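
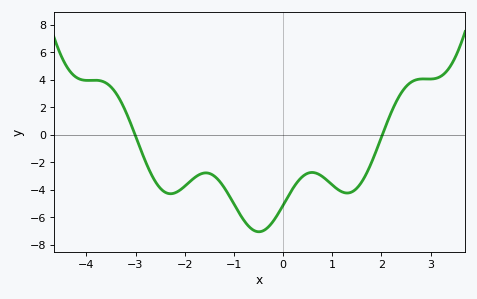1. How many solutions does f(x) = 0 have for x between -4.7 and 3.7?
2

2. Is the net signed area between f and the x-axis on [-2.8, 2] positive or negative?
negative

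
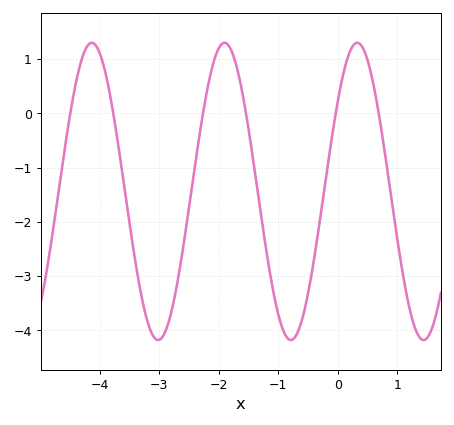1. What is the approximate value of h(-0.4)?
-2.7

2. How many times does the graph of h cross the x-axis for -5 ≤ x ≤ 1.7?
6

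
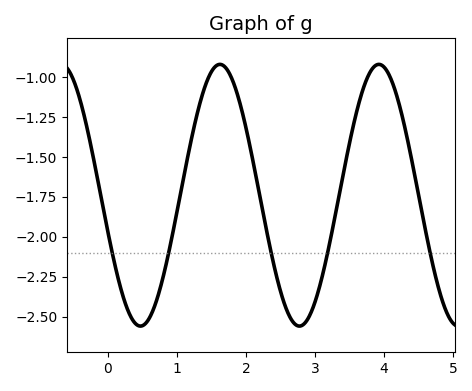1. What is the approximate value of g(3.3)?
-1.85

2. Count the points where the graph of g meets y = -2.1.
5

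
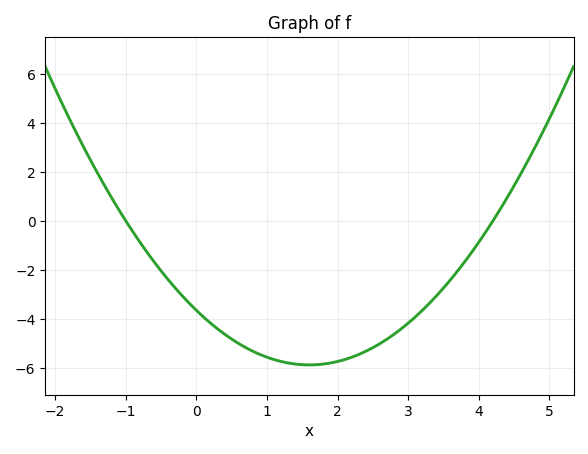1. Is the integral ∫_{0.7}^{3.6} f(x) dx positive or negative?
negative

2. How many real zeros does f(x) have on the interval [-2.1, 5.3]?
2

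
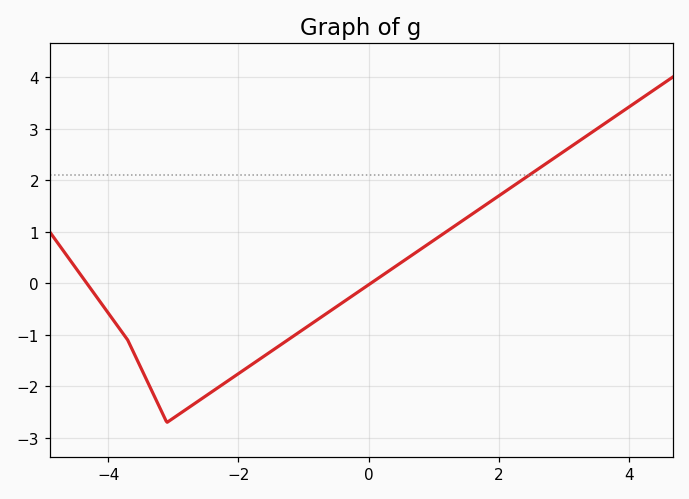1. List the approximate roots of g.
-4.33, 0.029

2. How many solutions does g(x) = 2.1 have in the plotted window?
1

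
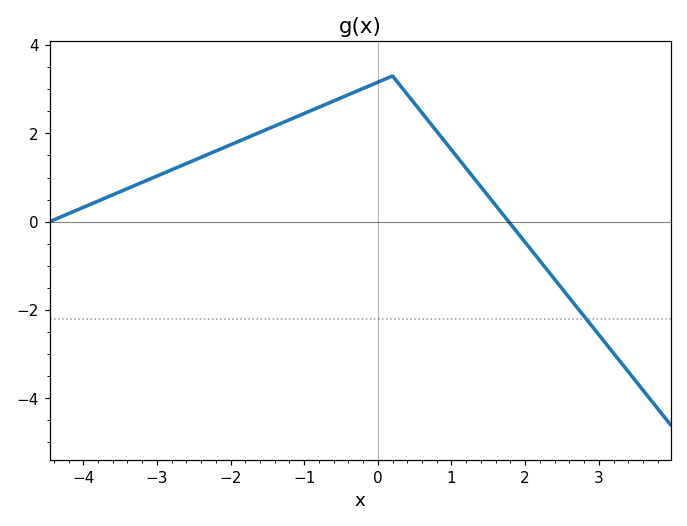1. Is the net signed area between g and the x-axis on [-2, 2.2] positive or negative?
positive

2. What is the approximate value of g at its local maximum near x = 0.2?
3.2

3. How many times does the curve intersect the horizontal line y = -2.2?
1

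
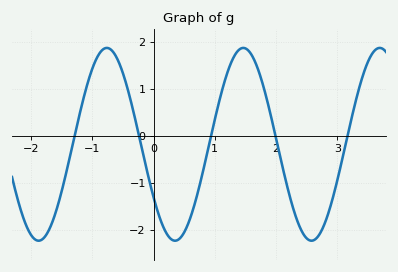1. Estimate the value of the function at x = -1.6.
-1.6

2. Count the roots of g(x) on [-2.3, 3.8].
5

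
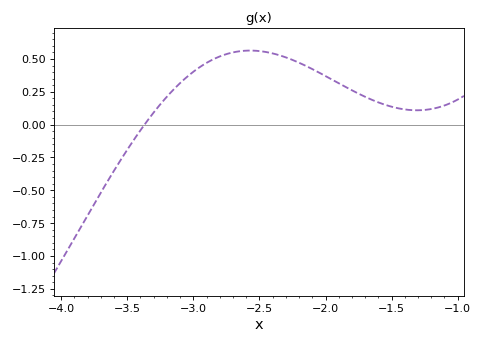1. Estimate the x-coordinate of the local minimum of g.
-1.31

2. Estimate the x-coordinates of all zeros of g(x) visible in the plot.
-3.37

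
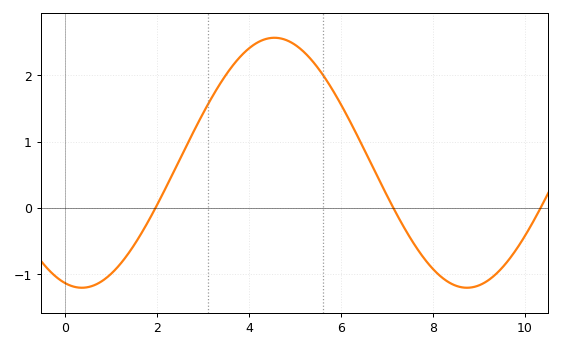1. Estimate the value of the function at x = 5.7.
1.9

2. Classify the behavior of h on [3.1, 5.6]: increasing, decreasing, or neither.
neither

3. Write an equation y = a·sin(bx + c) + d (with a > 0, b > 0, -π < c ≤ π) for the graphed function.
y = 1.89sin(0.75x - 1.8) + 0.68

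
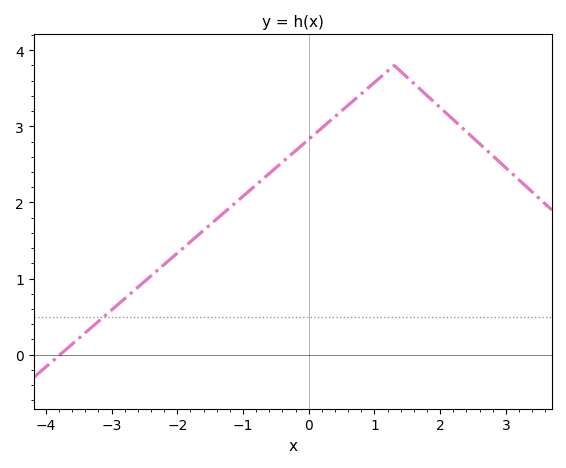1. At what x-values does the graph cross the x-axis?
-3.8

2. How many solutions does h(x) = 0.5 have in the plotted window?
1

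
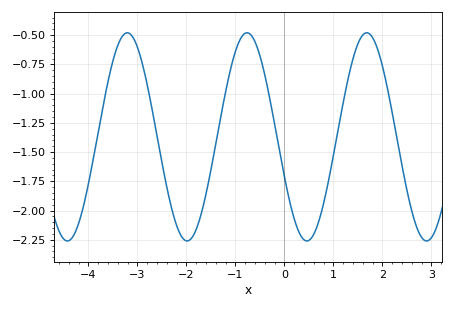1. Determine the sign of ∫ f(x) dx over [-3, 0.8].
negative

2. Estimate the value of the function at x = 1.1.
-1.3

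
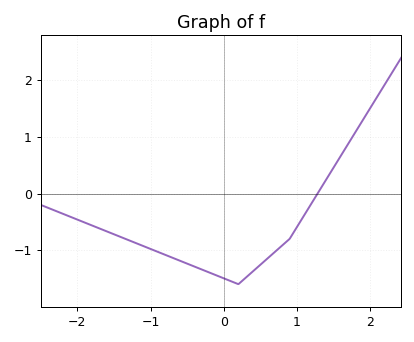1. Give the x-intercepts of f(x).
1.28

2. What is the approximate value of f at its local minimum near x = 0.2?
-1.6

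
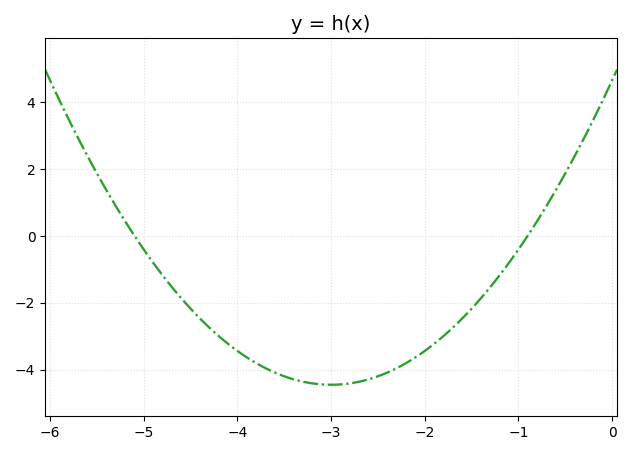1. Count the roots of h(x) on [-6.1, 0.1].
2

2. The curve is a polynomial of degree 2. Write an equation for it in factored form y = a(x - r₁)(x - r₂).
y = 1.01(x + 5.1)(x + 0.9)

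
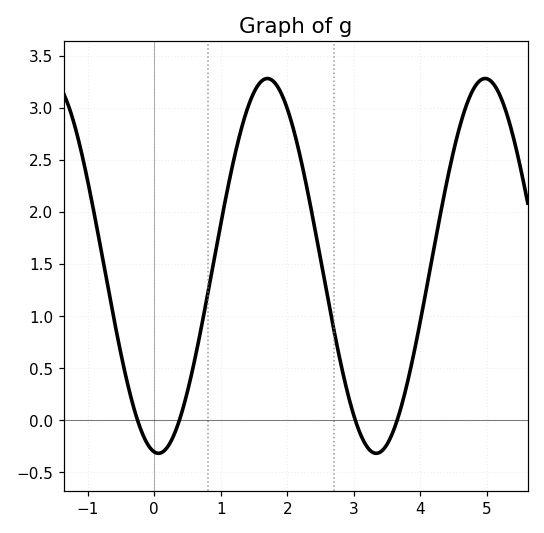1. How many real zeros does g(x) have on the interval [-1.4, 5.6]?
4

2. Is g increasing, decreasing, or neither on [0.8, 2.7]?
neither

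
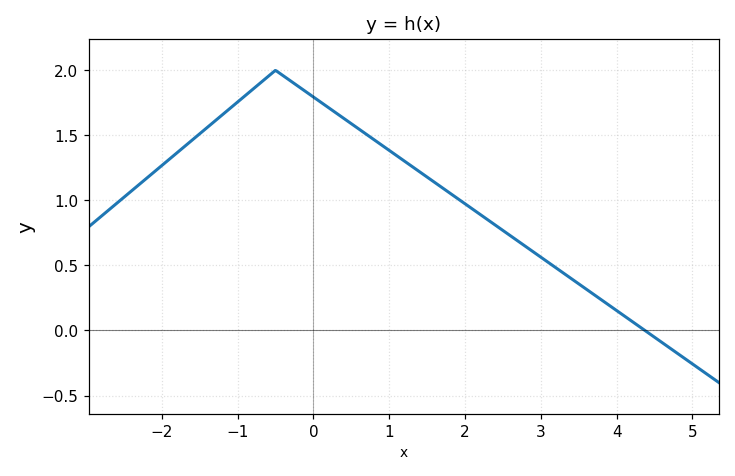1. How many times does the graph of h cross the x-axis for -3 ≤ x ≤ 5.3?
1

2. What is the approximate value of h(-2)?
1.25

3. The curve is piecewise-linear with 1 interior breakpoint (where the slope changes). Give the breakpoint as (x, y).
(-0.5, 2)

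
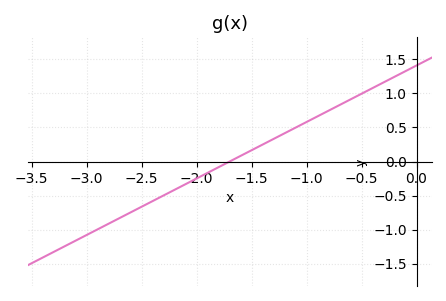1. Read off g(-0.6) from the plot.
0.913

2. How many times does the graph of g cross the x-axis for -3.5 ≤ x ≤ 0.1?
1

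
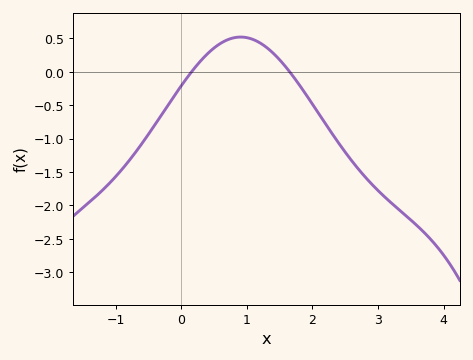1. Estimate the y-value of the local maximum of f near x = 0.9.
0.521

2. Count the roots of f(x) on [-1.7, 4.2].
2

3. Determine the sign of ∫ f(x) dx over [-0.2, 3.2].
negative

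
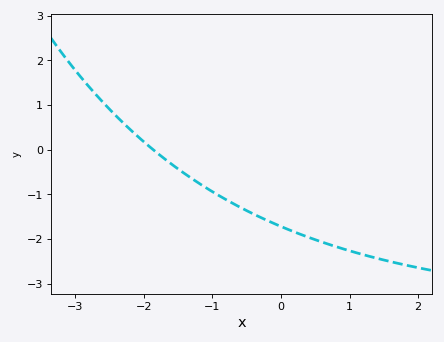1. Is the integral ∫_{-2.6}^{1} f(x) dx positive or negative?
negative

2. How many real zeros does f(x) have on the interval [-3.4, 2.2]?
1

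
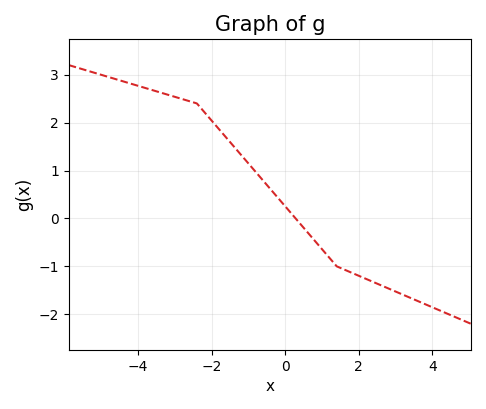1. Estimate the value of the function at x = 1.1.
-0.732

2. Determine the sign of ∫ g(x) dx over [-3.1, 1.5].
positive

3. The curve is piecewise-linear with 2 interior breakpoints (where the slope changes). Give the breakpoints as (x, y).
(-2.4, 2.4); (1.4, -1)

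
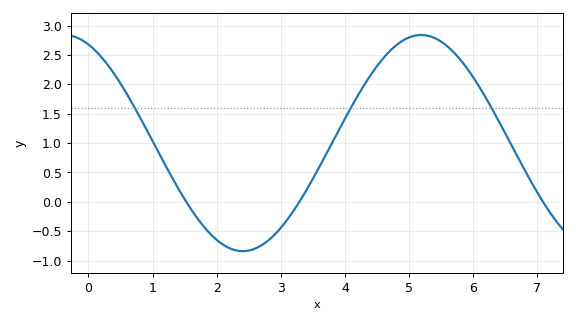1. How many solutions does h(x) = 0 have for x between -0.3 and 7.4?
3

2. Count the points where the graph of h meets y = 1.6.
3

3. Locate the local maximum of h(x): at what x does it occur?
5.2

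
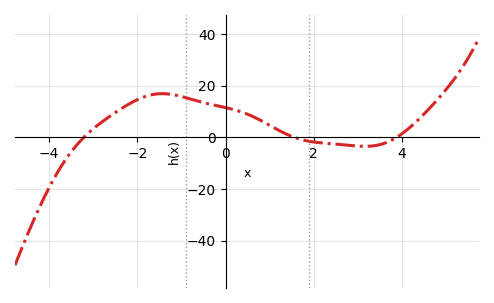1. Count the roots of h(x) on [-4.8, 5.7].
3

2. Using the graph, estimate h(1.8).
-2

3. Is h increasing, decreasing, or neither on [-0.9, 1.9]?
decreasing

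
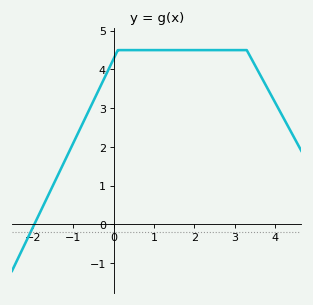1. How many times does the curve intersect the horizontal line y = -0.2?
1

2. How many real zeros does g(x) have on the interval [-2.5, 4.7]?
1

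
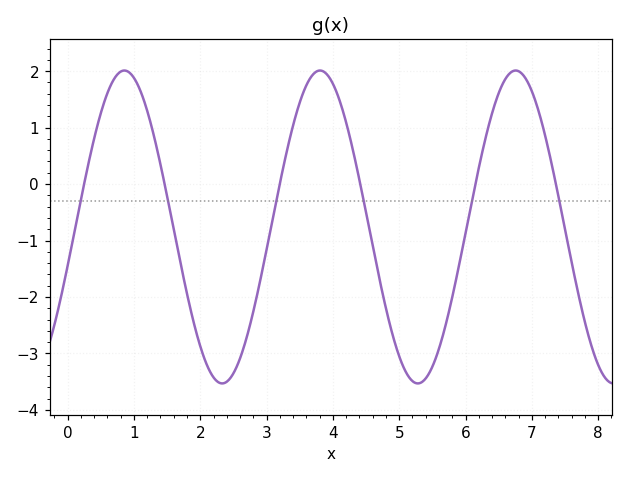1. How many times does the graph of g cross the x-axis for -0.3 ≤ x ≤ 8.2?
6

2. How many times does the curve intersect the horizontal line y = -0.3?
6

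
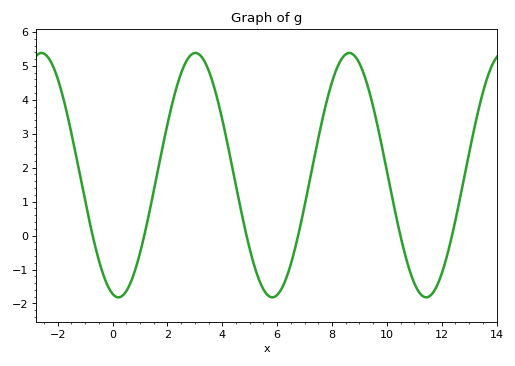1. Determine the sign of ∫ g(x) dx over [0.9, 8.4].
positive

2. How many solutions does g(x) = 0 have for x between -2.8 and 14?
6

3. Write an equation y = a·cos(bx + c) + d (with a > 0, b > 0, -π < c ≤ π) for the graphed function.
y = 3.6cos(1.1x + 2.9) + 1.78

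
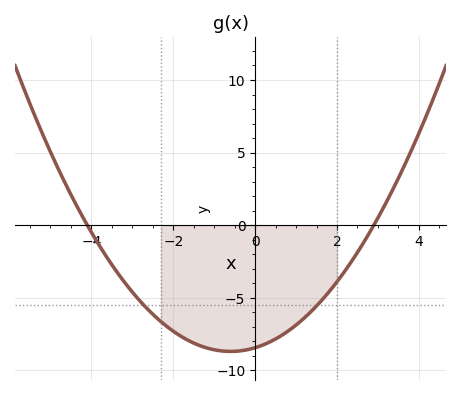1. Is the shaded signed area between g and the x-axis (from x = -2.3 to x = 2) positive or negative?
negative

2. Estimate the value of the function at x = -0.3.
-8.63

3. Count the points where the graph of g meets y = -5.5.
2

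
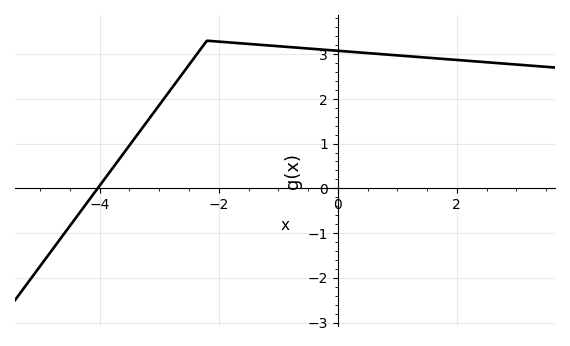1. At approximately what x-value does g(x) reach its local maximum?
-2.2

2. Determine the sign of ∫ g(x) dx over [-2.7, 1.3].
positive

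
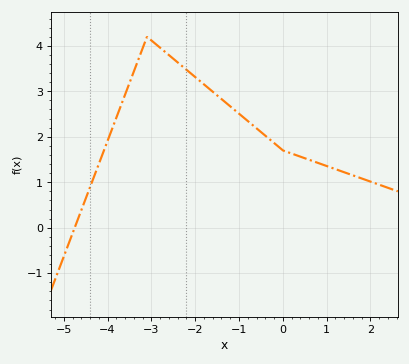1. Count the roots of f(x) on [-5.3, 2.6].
1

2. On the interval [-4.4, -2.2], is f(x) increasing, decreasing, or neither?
neither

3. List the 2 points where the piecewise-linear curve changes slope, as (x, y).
(-3.1, 4.2); (0, 1.7)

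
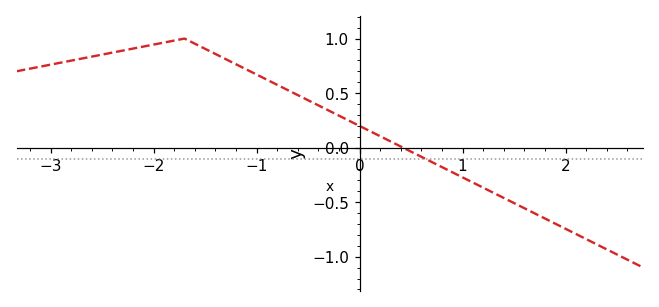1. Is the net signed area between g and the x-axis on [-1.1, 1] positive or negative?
positive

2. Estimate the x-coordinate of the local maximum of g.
-1.7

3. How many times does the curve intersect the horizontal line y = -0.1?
1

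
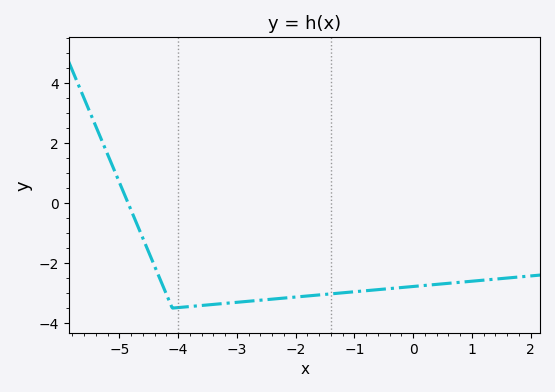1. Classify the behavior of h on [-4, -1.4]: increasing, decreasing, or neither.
increasing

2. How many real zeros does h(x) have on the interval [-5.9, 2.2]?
1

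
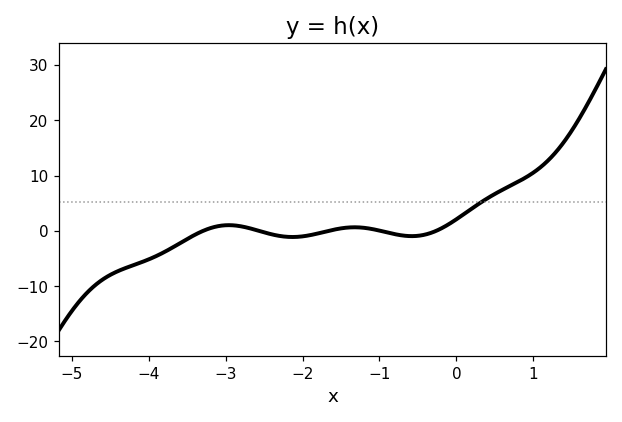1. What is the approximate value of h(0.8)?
9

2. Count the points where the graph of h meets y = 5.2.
1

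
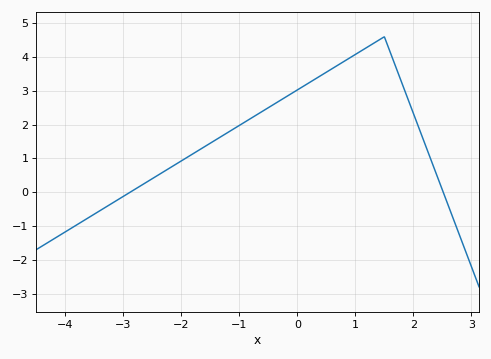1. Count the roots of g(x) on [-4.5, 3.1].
2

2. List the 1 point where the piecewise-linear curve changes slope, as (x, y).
(1.5, 4.6)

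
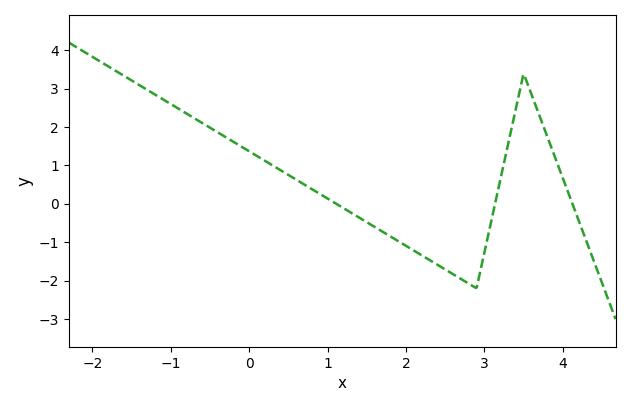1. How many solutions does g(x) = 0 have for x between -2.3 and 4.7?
3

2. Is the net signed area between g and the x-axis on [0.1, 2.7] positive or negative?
negative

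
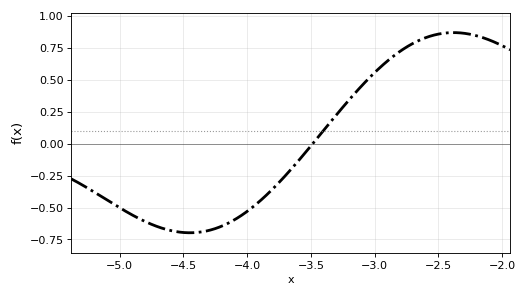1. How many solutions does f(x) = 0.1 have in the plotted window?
1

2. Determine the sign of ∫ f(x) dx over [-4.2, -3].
negative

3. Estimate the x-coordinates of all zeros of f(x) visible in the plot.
-3.5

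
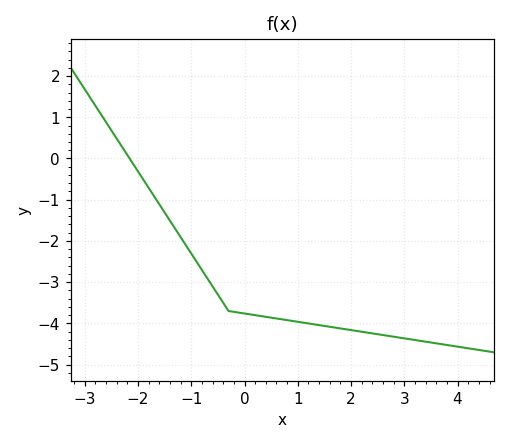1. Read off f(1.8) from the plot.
-4.12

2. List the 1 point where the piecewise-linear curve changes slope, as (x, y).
(-0.3, -3.7)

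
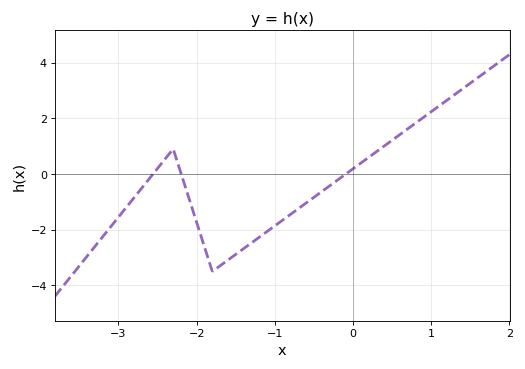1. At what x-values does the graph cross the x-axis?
-2.56, -2.2, -0.092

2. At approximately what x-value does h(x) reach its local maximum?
-2.3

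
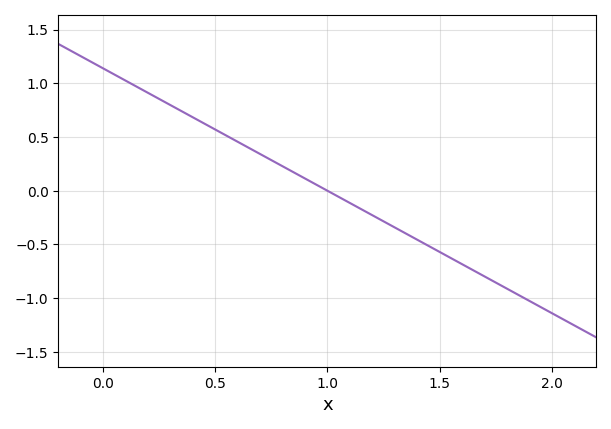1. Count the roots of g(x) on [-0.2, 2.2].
1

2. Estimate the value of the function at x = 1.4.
-0.45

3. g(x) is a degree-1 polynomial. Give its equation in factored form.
y = -1.14(x - 1)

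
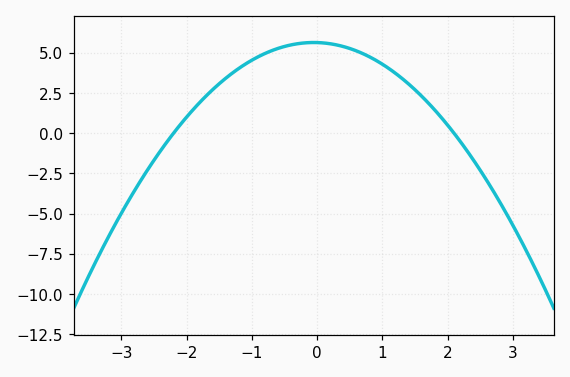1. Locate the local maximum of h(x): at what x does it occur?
-0.05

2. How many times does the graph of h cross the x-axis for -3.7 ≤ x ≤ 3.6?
2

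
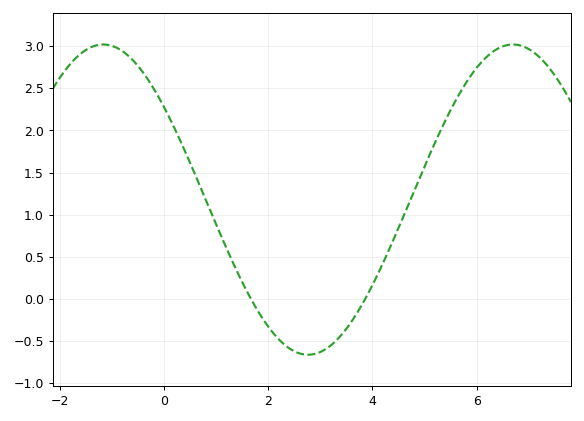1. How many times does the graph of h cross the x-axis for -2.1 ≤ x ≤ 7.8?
2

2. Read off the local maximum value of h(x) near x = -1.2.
3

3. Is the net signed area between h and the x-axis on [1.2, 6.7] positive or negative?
positive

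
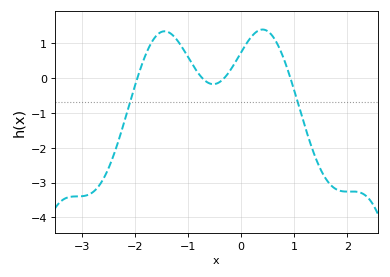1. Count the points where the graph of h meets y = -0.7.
2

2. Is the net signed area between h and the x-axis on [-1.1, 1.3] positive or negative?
positive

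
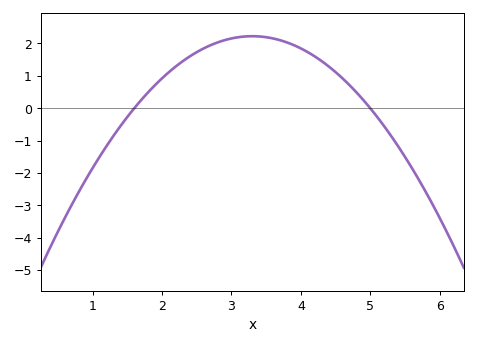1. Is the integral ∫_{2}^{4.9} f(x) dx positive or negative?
positive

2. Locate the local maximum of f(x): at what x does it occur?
3.3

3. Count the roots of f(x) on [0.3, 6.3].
2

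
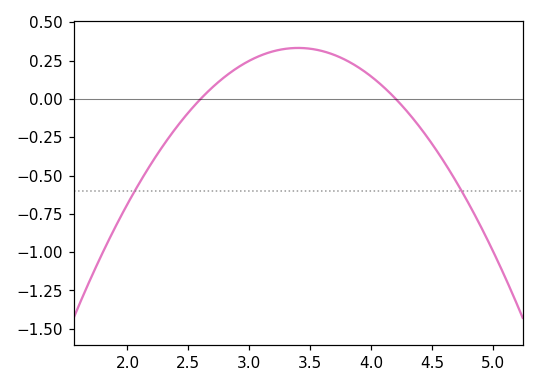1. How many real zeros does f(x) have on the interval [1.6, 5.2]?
2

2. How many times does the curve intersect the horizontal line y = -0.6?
2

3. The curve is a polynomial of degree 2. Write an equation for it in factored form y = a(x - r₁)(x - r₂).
y = -0.52(x - 2.6)(x - 4.2)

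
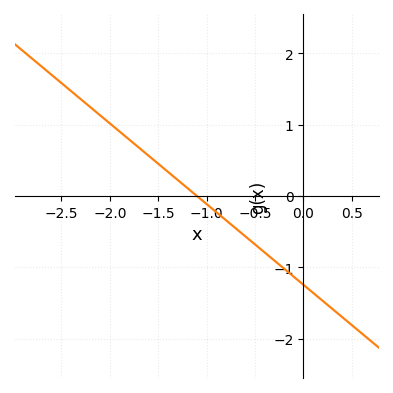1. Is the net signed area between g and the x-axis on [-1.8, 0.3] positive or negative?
negative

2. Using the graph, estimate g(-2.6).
1.7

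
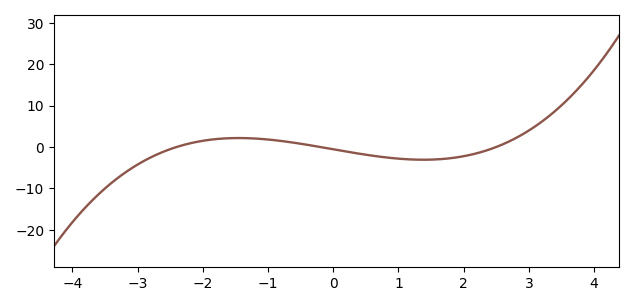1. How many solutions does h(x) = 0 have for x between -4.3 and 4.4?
3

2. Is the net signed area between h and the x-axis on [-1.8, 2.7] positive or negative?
negative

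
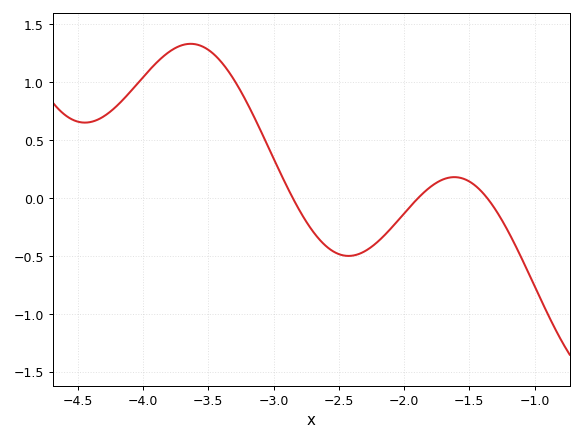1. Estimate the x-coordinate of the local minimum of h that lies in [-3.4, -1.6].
-2.4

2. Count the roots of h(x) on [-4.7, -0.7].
3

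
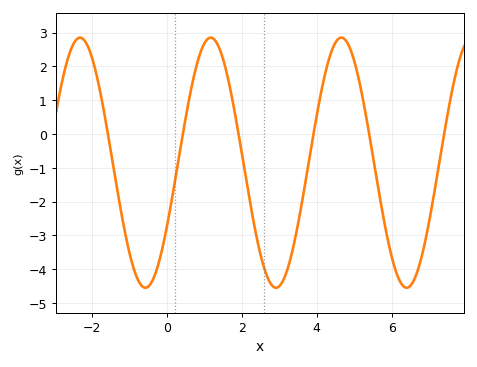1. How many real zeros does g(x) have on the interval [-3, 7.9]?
6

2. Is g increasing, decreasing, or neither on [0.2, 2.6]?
neither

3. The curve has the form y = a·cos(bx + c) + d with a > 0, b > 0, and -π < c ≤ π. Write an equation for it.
y = 3.7cos(1.8x - 2.1) - 0.85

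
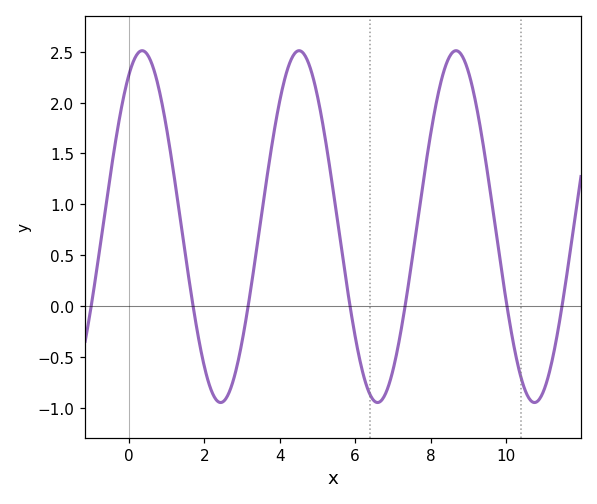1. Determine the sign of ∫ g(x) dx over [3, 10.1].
positive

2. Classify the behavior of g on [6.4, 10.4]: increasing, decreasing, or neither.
neither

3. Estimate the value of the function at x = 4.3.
2.42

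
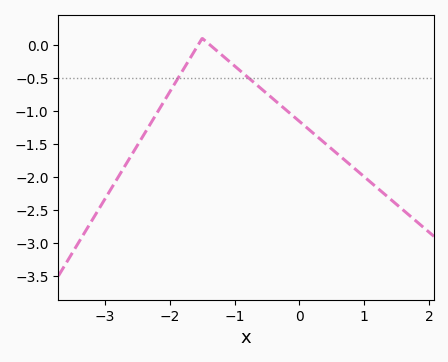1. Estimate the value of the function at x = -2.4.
-1.36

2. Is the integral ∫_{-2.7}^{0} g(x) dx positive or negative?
negative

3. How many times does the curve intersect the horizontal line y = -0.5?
2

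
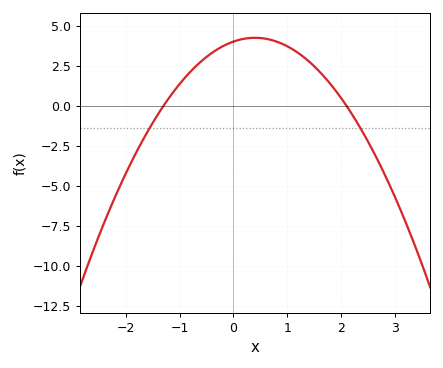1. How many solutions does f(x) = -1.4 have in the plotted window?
2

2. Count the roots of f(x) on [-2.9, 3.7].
2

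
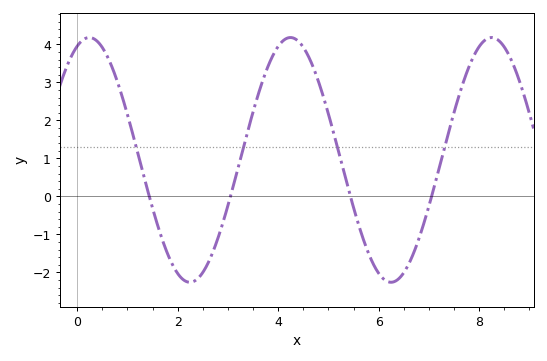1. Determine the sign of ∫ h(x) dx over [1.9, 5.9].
positive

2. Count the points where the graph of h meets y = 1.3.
4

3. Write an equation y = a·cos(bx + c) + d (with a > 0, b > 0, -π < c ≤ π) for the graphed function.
y = 3.22cos(1.6x - 0.38) + 0.96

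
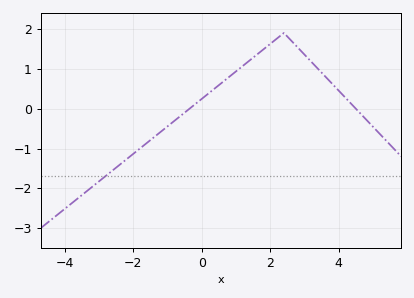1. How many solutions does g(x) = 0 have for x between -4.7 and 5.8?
2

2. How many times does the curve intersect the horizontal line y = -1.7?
1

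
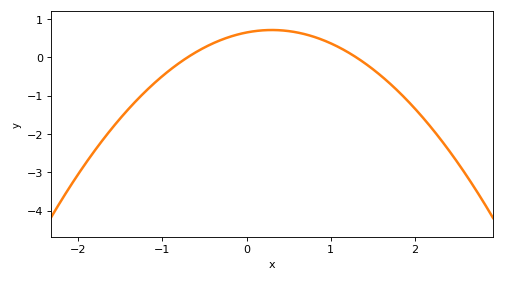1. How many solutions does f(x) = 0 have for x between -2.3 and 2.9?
2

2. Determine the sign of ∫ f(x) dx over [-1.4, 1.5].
positive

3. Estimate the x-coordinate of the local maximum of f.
0.3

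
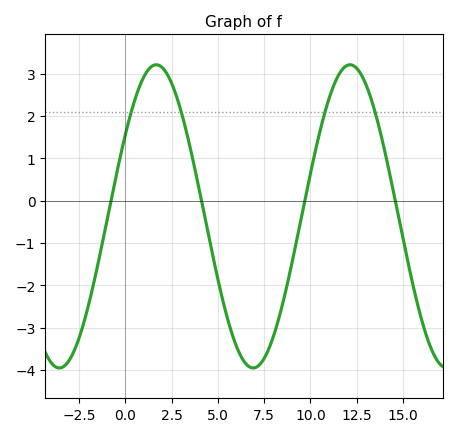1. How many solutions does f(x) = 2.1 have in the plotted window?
4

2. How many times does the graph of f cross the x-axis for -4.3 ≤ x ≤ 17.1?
4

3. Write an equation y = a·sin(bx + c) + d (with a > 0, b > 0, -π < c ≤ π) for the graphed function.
y = 3.58sin(0.6x + 0.57) - 0.37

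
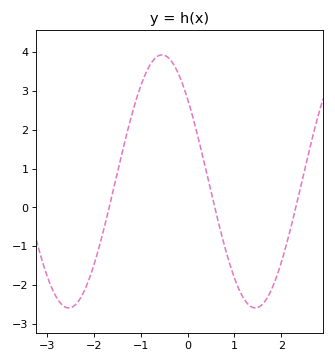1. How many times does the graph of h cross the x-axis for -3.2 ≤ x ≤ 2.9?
3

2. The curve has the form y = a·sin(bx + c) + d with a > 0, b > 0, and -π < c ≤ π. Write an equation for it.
y = 3.26sin(1.6x + 2.4) + 0.67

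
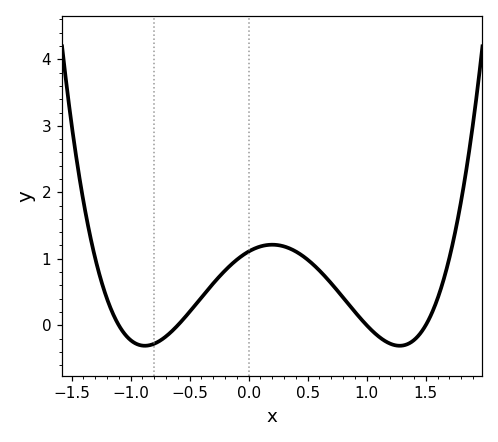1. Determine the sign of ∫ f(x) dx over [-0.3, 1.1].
positive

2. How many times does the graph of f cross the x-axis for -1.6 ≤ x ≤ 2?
4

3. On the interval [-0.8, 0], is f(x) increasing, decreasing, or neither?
increasing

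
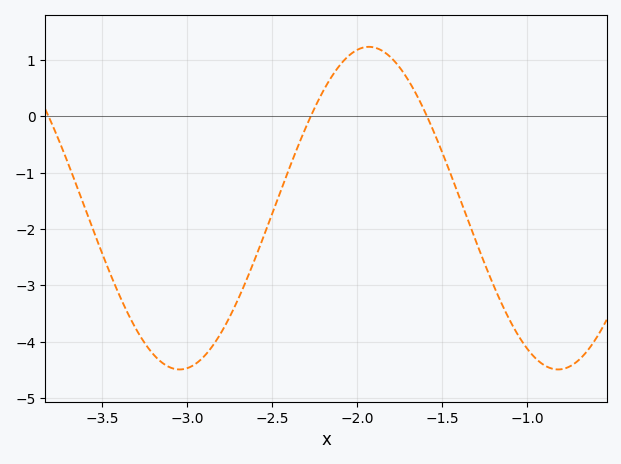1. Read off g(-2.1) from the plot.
0.9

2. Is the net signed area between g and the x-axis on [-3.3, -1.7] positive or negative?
negative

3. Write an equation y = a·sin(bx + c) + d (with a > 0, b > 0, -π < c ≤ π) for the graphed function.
y = 2.86sin(2.8x + 0.73) - 1.63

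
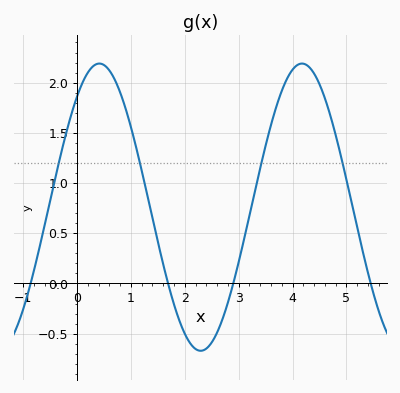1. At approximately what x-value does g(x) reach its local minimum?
2.3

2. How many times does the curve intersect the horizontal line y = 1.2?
4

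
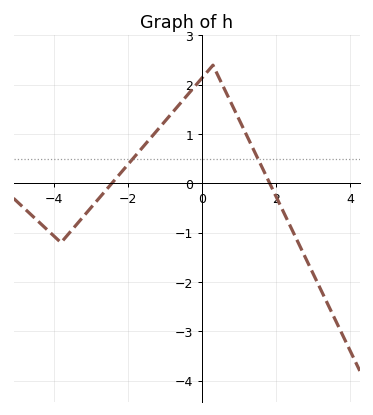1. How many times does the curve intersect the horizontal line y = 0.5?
2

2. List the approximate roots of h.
-2.43, 1.83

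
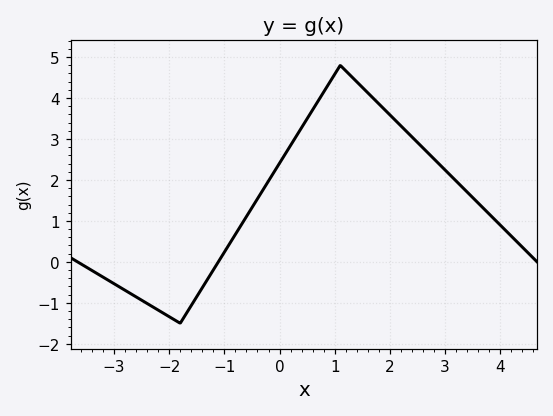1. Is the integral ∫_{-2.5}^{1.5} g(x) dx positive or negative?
positive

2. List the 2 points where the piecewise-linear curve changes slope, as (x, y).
(-1.8, -1.5); (1.1, 4.8)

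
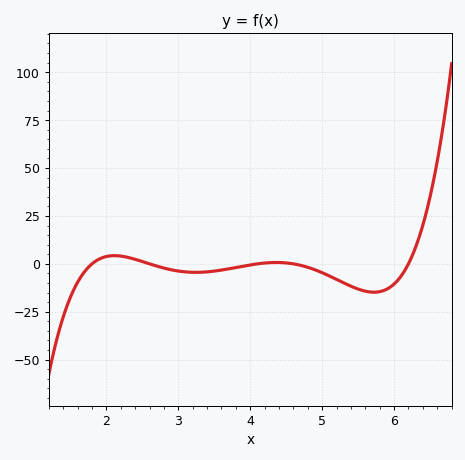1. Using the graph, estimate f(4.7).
0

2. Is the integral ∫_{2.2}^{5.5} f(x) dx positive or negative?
negative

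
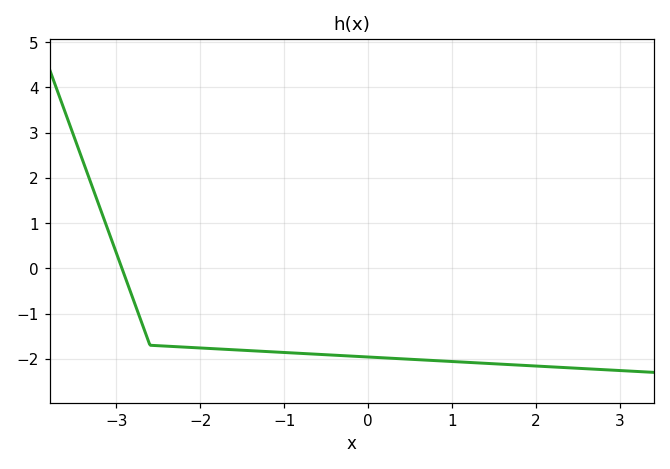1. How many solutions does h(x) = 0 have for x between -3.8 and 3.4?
1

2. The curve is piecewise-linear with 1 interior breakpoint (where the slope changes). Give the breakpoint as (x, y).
(-2.6, -1.7)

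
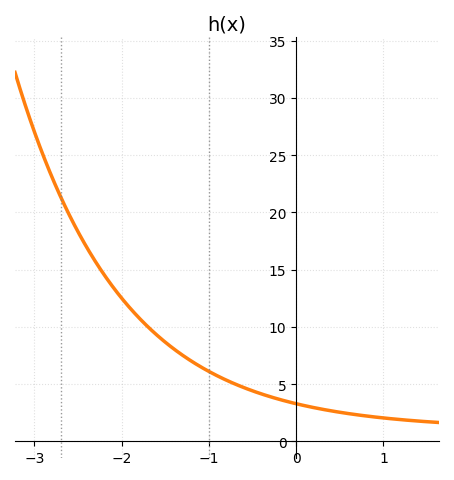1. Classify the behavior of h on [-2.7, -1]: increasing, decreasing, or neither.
decreasing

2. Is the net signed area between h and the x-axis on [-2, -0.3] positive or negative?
positive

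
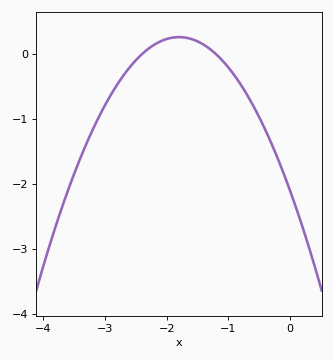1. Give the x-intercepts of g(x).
-2.4, -1.2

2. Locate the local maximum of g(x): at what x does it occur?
-1.8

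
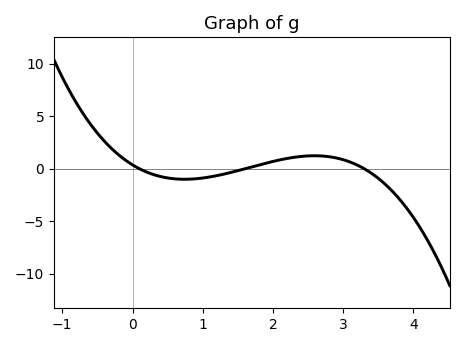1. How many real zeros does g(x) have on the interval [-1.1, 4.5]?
3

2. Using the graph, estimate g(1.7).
0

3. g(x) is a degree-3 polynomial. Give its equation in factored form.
y = -0.71(x - 0.1)(x - 1.6)(x - 3.3)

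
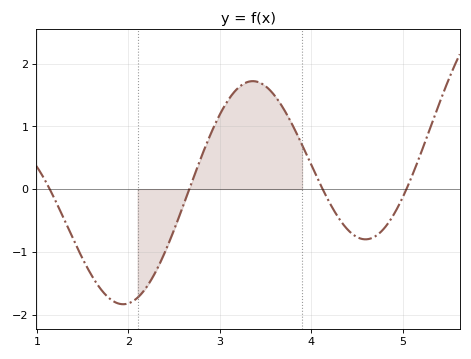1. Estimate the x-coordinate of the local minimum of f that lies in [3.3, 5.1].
4.6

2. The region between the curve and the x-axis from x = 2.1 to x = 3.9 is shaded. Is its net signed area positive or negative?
positive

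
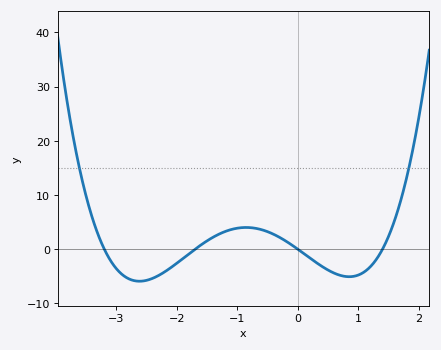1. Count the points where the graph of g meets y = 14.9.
2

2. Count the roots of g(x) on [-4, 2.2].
4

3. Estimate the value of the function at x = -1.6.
1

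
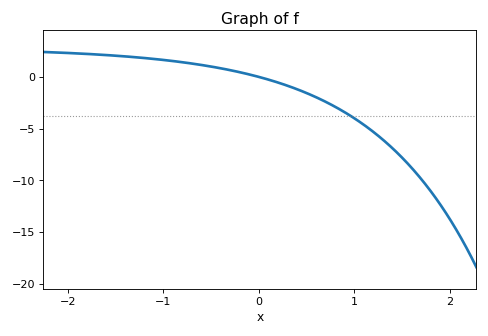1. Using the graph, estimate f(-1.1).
1.5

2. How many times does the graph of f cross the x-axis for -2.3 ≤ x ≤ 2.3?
1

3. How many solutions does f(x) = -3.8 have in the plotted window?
1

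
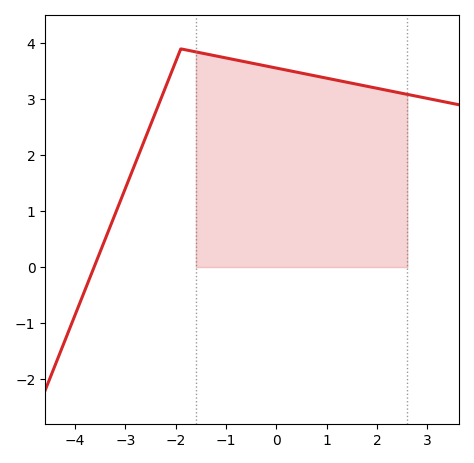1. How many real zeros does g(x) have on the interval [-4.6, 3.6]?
1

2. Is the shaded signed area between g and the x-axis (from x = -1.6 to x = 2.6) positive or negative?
positive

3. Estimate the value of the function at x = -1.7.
3.9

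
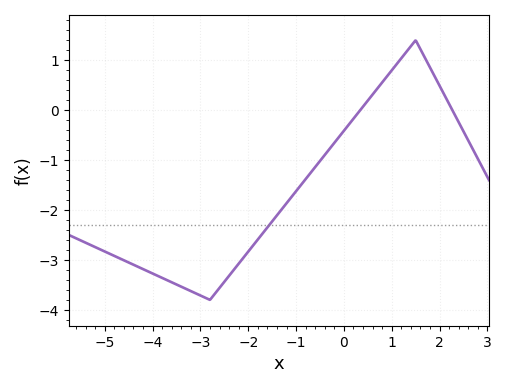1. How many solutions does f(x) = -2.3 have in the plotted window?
1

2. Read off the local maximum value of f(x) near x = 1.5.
1.4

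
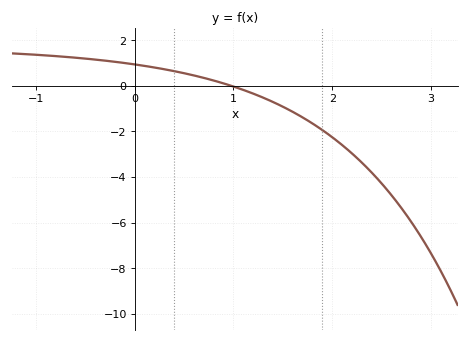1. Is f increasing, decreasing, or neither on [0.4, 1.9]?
decreasing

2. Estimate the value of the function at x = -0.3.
1.11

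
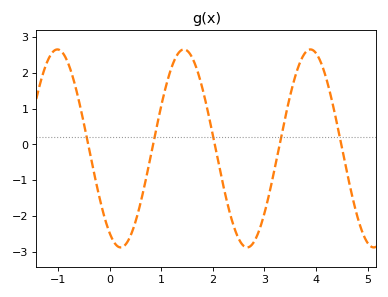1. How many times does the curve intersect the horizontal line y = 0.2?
5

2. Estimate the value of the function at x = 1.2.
2.15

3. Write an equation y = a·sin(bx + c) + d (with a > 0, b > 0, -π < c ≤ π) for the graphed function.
y = 2.76sin(2.56x - 2.11) - 0.11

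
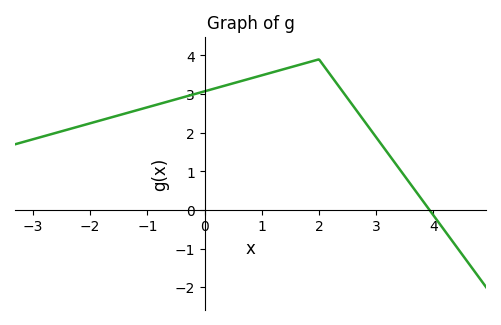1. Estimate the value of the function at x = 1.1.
3.5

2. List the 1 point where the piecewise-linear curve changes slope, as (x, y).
(2, 3.9)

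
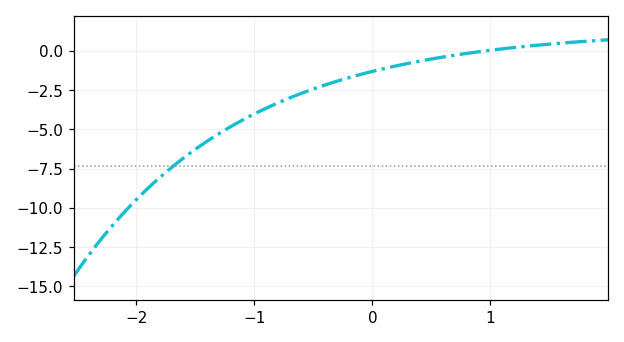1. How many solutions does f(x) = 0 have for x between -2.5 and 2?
1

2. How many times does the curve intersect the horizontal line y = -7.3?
1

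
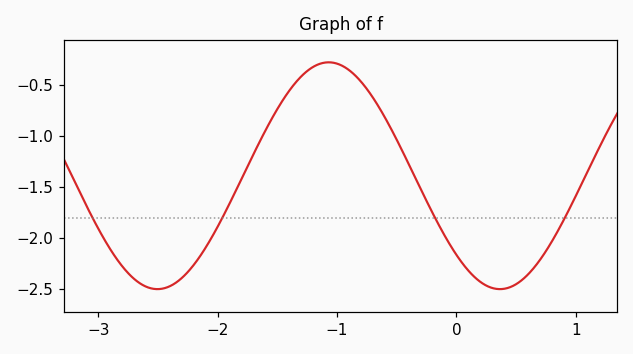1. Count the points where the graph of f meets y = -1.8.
4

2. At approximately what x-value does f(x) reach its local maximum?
-1.1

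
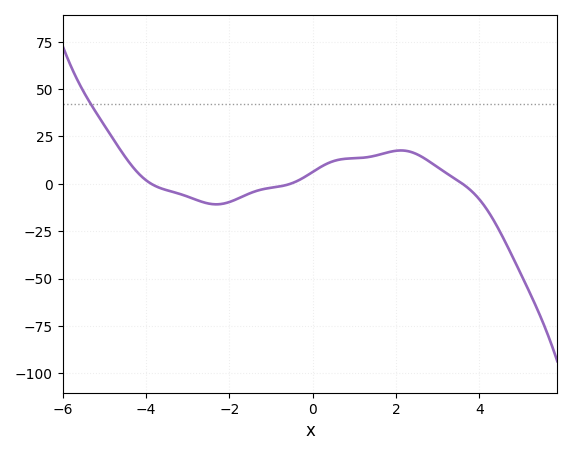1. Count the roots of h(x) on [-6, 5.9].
3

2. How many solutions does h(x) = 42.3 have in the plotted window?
1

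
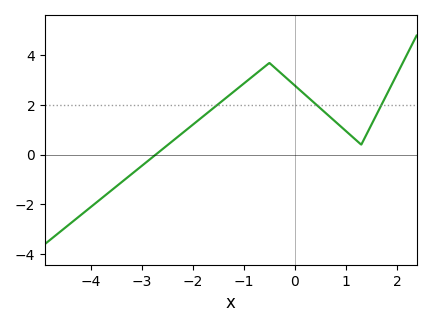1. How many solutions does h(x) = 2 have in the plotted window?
3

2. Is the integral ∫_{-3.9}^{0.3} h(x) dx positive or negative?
positive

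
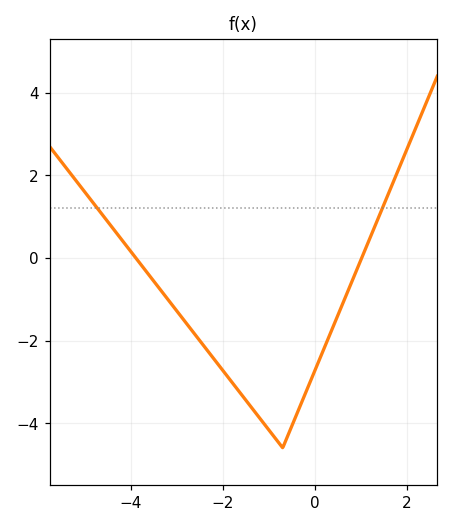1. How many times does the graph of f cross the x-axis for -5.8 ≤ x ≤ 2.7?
2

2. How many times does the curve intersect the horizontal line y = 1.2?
2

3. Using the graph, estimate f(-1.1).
-4.02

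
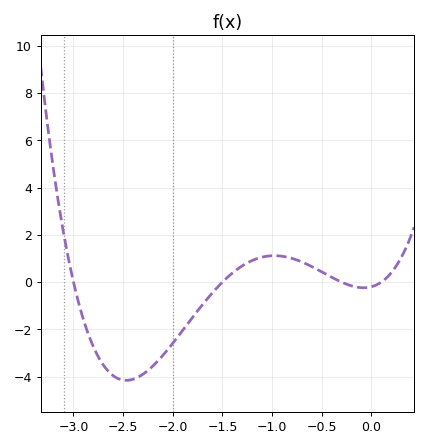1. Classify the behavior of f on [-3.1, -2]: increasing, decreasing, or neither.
neither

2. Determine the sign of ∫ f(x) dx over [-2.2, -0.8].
negative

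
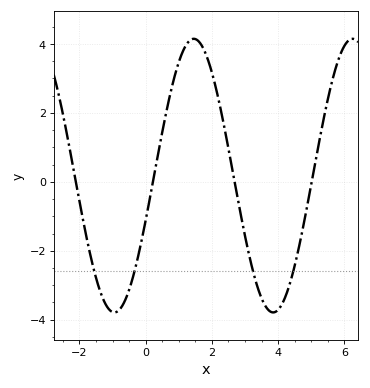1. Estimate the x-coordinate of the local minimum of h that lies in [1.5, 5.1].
3.85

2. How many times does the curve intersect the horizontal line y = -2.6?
4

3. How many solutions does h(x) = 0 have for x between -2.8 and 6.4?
4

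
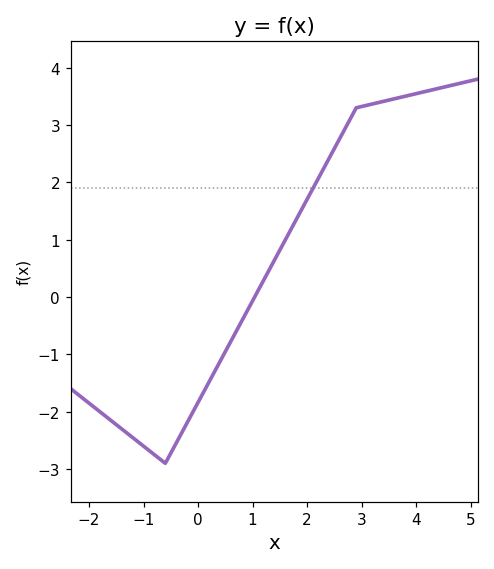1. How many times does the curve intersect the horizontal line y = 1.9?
1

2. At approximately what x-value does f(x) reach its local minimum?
-0.6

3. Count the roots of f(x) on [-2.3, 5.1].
1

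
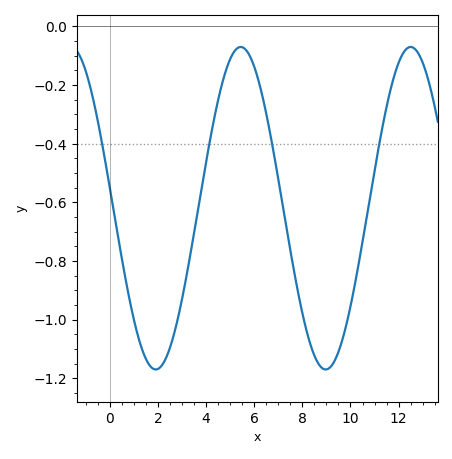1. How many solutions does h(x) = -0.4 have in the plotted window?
4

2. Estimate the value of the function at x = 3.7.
-0.608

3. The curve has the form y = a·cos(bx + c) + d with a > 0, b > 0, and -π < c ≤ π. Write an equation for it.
y = 0.55cos(0.89x + 1.44) - 0.62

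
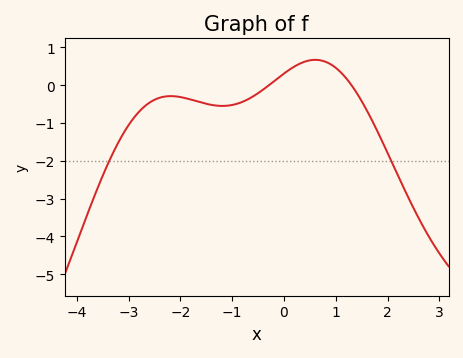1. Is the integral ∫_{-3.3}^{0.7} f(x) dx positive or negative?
negative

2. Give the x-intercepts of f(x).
-0.288, 1.3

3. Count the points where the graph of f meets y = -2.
2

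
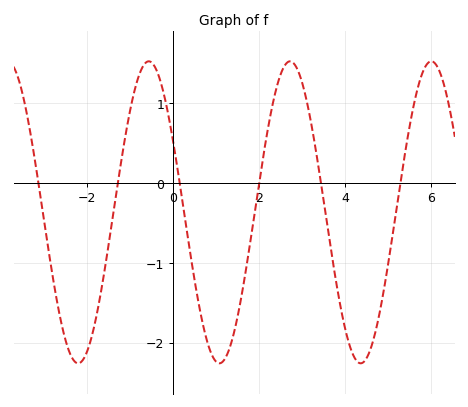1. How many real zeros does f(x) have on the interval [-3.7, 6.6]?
6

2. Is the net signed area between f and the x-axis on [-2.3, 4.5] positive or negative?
negative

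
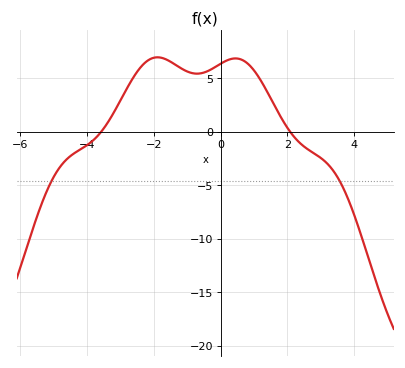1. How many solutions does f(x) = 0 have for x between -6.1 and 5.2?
2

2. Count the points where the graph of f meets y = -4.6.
2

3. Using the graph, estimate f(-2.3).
6.5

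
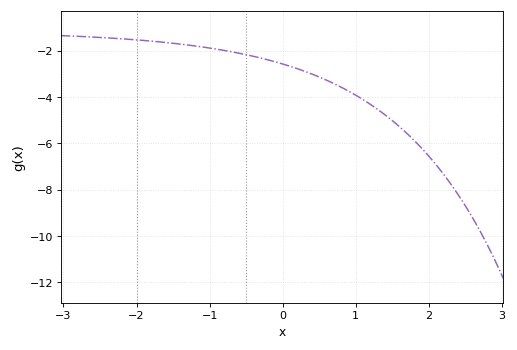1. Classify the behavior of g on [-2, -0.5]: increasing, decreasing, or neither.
decreasing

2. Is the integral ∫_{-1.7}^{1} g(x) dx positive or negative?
negative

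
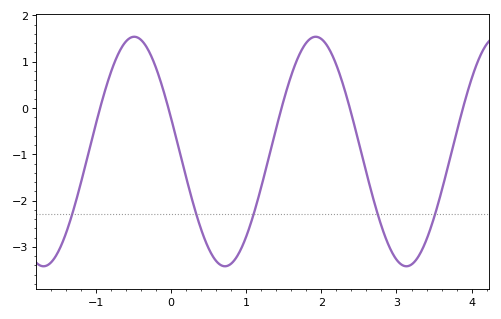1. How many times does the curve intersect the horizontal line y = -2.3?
5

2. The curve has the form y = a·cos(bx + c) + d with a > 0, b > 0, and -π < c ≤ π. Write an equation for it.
y = 2.48cos(2.6x + 1.3) - 0.94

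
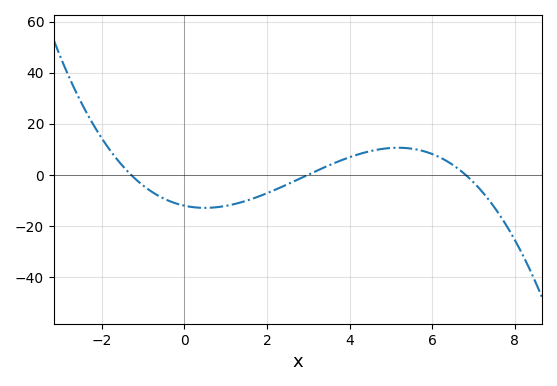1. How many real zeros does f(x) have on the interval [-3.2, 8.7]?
3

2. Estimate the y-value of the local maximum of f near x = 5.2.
10.5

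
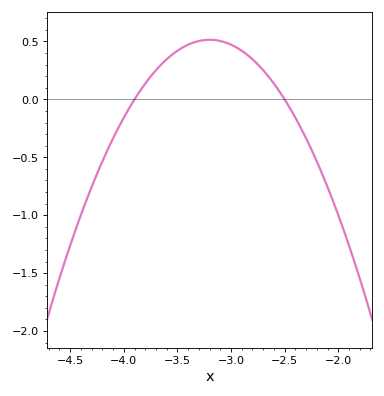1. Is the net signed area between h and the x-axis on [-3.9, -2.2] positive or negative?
positive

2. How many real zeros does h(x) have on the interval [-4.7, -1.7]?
2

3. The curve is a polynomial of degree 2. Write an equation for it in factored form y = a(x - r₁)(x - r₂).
y = -1.05(x + 3.9)(x + 2.5)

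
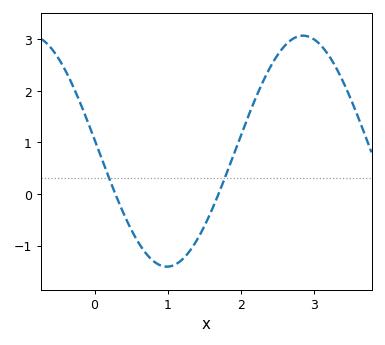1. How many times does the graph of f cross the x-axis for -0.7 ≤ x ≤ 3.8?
2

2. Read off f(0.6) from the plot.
-0.943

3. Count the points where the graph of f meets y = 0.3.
2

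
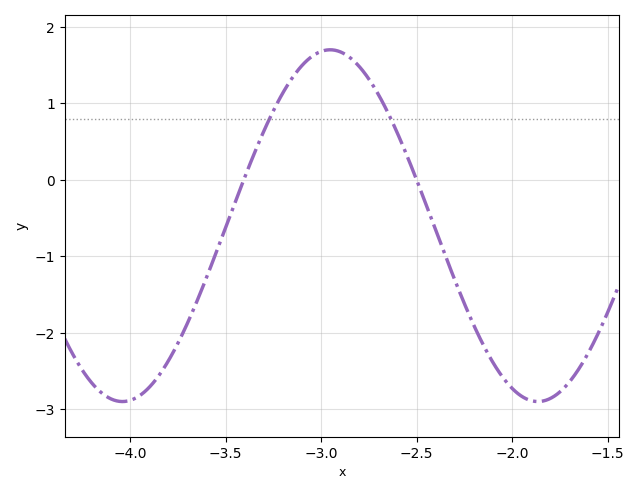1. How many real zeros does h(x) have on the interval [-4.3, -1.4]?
2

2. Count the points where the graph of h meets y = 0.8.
2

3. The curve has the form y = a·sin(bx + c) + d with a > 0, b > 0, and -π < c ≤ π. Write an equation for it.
y = 2.3sin(2.89x - 2.46) - 0.6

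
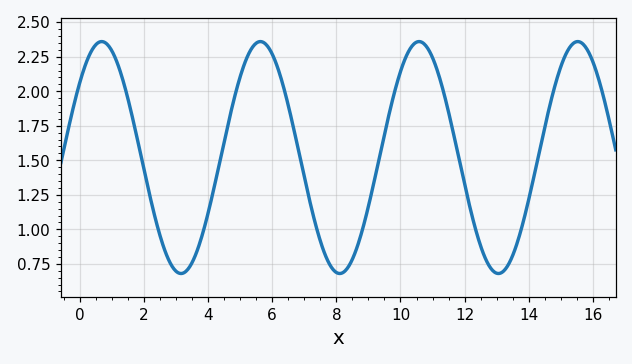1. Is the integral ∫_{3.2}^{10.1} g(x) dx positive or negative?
positive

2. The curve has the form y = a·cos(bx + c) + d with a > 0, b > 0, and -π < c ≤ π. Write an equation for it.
y = 0.84cos(1.3x - 0.87) + 1.52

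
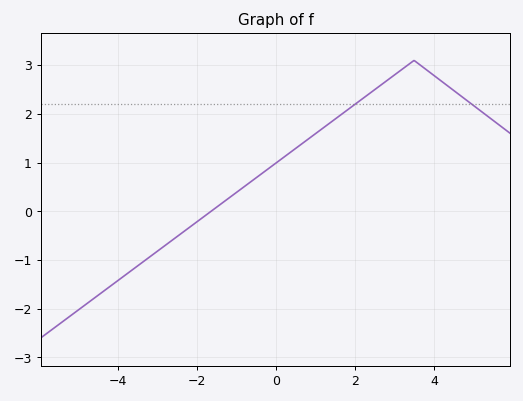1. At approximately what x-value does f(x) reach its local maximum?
3.4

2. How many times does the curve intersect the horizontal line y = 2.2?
2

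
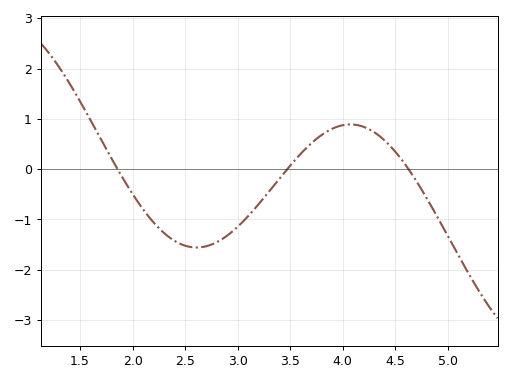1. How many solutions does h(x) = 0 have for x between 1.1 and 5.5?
3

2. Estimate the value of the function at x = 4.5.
0.4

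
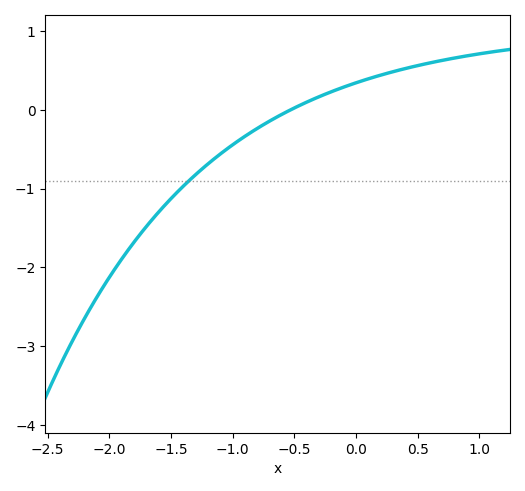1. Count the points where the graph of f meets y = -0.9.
1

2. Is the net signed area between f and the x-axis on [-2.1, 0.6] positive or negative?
negative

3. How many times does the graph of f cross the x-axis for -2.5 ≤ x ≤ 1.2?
1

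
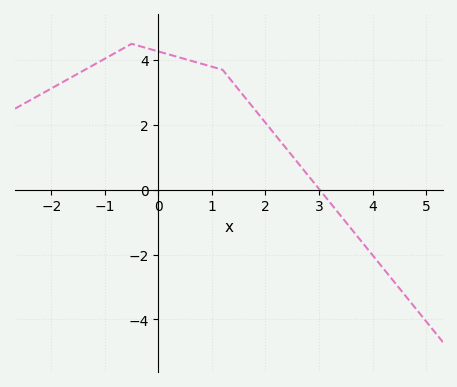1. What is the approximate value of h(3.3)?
-0.586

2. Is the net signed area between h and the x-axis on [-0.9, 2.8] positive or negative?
positive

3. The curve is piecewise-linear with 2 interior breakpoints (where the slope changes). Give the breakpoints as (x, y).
(-0.5, 4.5); (1.2, 3.7)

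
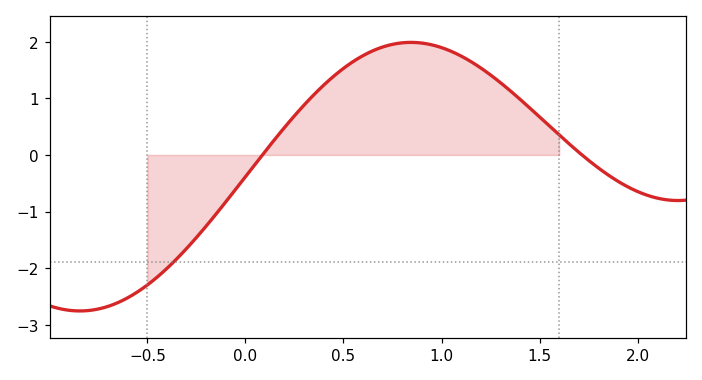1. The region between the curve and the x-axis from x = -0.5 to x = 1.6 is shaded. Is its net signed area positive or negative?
positive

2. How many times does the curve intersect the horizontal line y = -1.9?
1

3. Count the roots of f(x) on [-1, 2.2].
2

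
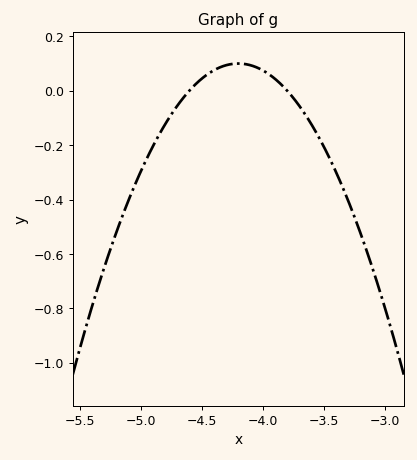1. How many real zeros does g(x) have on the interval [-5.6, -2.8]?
2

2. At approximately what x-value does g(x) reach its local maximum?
-4.2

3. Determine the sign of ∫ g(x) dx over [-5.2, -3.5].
negative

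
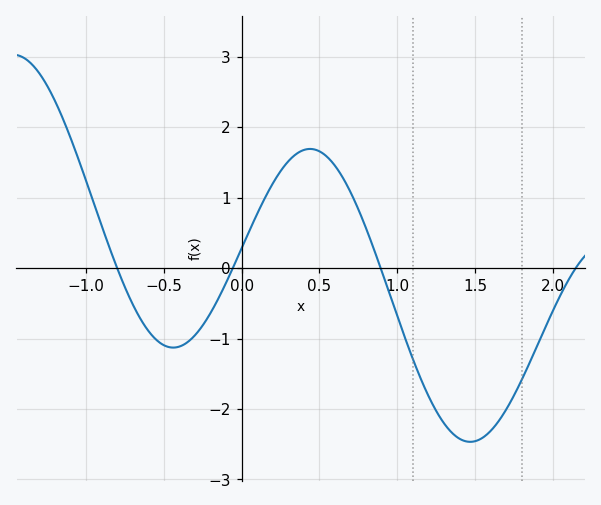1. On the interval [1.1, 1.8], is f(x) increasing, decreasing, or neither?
neither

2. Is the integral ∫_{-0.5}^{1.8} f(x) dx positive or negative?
negative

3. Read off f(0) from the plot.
0.28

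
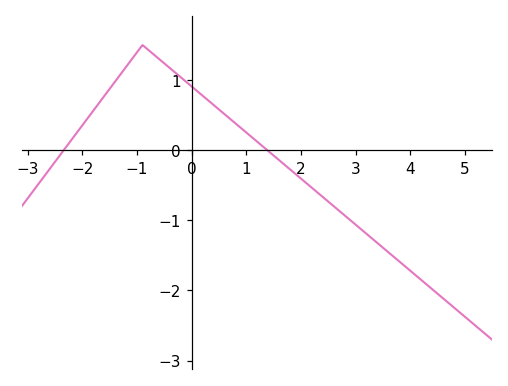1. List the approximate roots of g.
-2.4, 1.4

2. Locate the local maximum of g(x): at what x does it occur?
-0.8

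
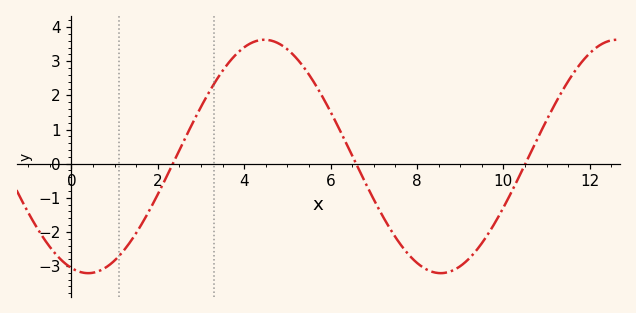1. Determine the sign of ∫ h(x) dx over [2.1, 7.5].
positive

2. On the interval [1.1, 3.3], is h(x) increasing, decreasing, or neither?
increasing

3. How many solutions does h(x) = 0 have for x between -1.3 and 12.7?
3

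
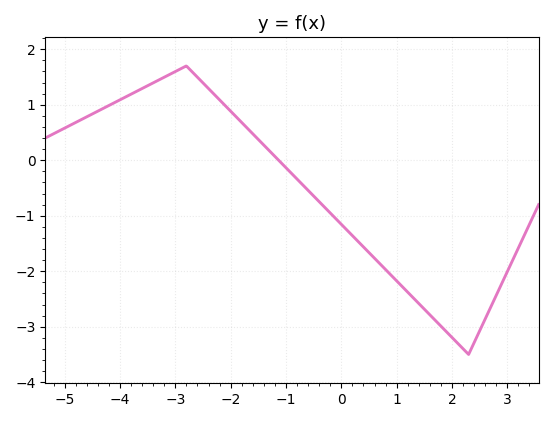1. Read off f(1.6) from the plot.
-2.8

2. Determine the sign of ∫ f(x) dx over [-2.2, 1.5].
negative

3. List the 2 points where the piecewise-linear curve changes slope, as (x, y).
(-2.8, 1.7); (2.3, -3.5)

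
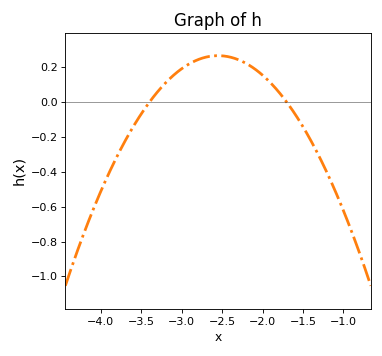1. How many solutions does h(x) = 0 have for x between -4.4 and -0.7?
2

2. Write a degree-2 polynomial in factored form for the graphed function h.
y = -0.37(x + 3.4)(x + 1.7)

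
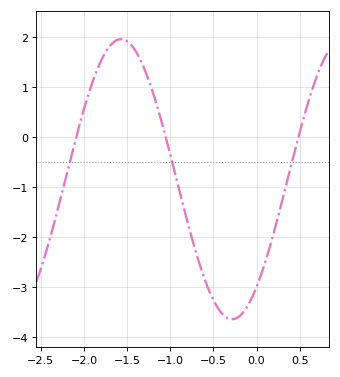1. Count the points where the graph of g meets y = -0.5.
3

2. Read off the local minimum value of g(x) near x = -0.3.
-3.64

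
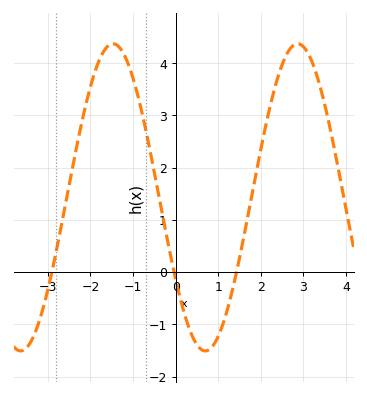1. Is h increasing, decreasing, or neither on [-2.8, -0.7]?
neither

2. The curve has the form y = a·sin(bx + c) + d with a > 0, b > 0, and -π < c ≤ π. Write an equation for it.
y = 2.94sin(1.45x - 2.58) + 1.43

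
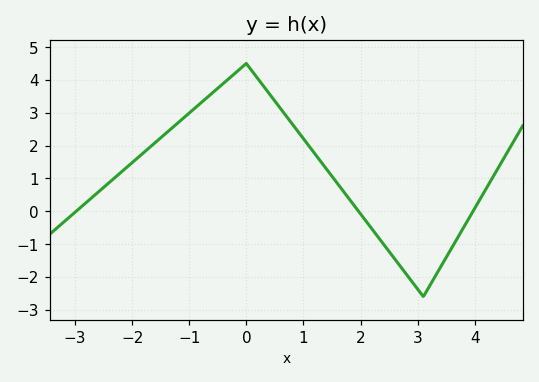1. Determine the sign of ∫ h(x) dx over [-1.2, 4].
positive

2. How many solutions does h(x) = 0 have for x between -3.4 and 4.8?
3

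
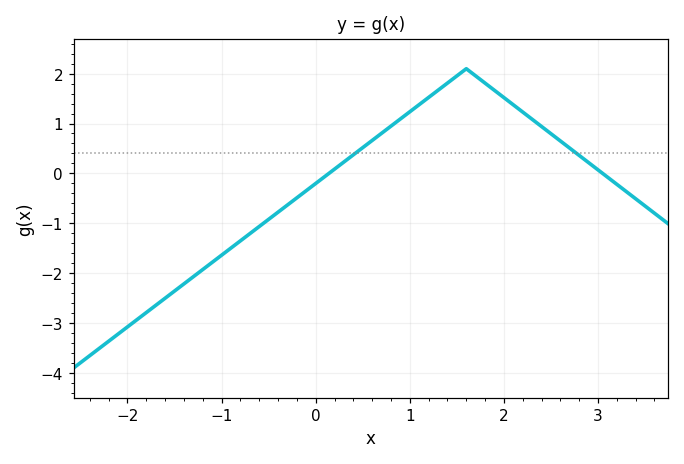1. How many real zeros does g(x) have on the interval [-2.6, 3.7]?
2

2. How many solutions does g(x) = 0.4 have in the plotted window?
2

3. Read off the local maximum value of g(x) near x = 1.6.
2.1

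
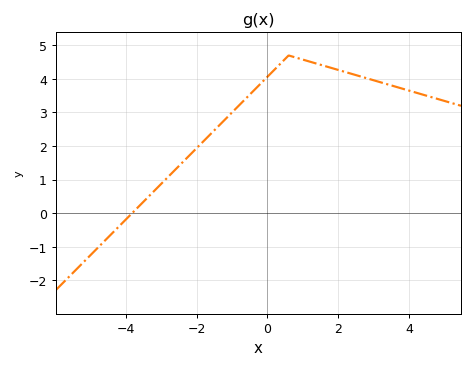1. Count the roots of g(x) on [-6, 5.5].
1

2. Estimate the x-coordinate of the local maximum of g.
0.604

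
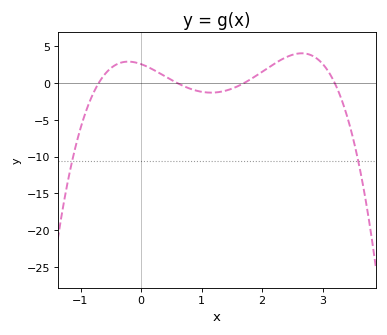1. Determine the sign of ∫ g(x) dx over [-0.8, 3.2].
positive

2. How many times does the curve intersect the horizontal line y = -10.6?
2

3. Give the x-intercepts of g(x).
-0.7, 0.6, 1.7, 3.2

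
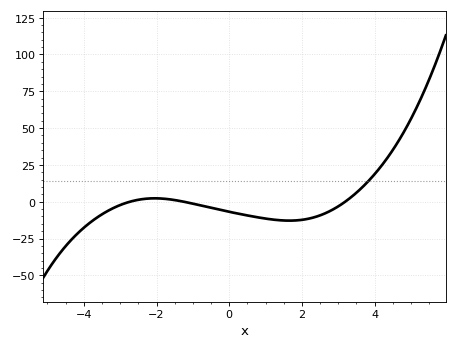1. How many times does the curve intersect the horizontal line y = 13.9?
1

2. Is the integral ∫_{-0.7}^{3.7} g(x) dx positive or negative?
negative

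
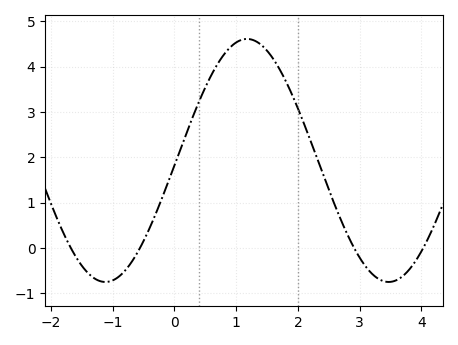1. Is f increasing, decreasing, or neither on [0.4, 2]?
neither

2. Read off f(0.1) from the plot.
2.19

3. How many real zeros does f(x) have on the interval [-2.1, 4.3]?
4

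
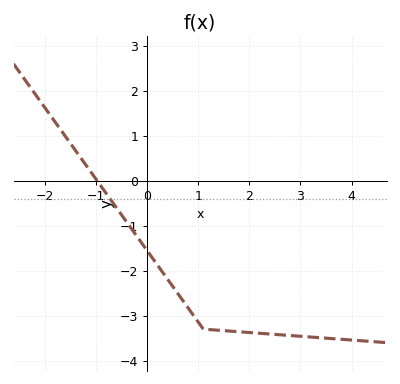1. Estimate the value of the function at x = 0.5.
-2.35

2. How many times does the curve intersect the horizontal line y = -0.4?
1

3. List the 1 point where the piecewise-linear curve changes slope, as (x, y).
(1.1, -3.3)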